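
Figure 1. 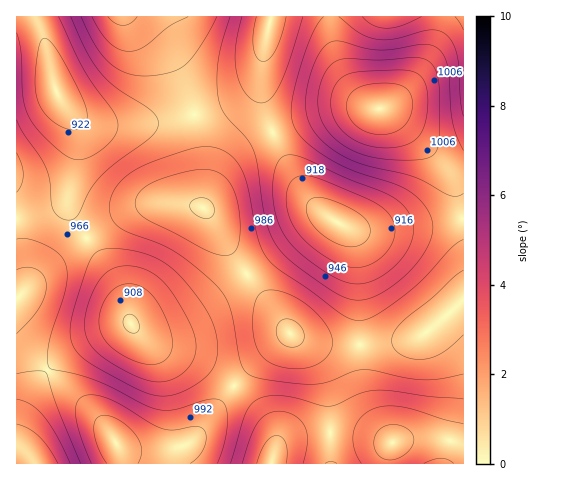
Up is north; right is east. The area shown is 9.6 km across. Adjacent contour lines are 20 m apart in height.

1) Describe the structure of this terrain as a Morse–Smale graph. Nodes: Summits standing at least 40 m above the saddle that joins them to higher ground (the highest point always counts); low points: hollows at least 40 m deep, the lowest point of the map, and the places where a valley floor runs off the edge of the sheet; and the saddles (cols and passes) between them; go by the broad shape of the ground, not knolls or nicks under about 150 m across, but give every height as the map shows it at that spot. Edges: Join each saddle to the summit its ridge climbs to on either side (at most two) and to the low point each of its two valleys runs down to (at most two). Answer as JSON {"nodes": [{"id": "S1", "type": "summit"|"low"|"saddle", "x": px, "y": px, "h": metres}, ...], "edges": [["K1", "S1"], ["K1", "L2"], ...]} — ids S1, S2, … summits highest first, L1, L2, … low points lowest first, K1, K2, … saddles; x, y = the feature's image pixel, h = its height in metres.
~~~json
{"nodes": [
{"id": "S1", "type": "summit", "x": 379, "y": 109, "h": 1058},
{"id": "S2", "type": "summit", "x": 116, "y": 444, "h": 1031},
{"id": "S3", "type": "summit", "x": 120, "y": 17, "h": 1025},
{"id": "S4", "type": "summit", "x": 291, "y": 334, "h": 1024},
{"id": "L1", "type": "low", "x": 337, "y": 222, "h": 891},
{"id": "L2", "type": "low", "x": 131, "y": 323, "h": 899},
{"id": "L3", "type": "low", "x": 56, "y": 91, "h": 907},
{"id": "L4", "type": "low", "x": 272, "y": 462, "h": 912},
{"id": "L5", "type": "low", "x": 36, "y": 463, "h": 926},
{"id": "K1", "type": "saddle", "x": 246, "y": 274, "h": 994},
{"id": "K2", "type": "saddle", "x": 360, "y": 344, "h": 989},
{"id": "K3", "type": "saddle", "x": 48, "y": 370, "h": 980},
{"id": "K4", "type": "saddle", "x": 234, "y": 386, "h": 974},
{"id": "K5", "type": "saddle", "x": 194, "y": 115, "h": 968},
{"id": "K6", "type": "saddle", "x": 87, "y": 237, "h": 965},
{"id": "K7", "type": "saddle", "x": 272, "y": 133, "h": 949}],
"edges": [["K1", "S4"], ["K1", "L1"], ["K1", "L2"], ["K2", "S4"], ["K2", "L1"], ["K2", "L4"], ["K3", "S2"], ["K3", "L2"], ["K3", "L5"], ["K4", "S2"], ["K4", "S4"], ["K4", "L2"], ["K4", "L4"], ["K5", "S3"], ["K5", "S4"], ["K5", "L1"], ["K5", "L3"], ["K6", "S2"], ["K6", "S4"], ["K6", "L2"], ["K6", "L3"], ["K7", "S1"], ["K7", "S4"], ["K7", "L1"]]}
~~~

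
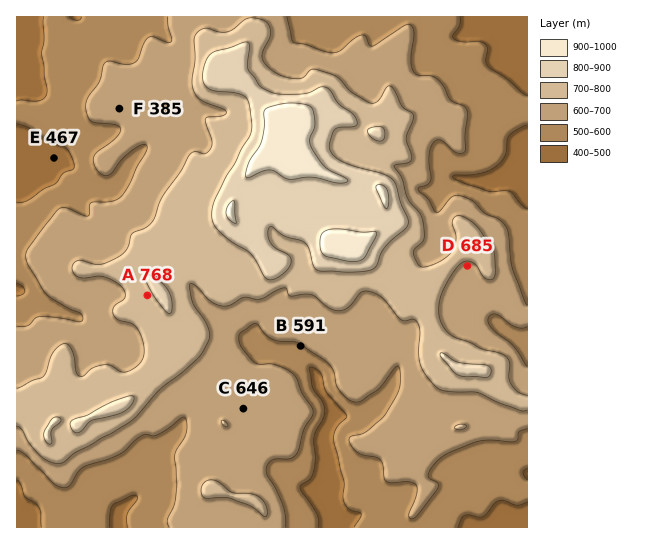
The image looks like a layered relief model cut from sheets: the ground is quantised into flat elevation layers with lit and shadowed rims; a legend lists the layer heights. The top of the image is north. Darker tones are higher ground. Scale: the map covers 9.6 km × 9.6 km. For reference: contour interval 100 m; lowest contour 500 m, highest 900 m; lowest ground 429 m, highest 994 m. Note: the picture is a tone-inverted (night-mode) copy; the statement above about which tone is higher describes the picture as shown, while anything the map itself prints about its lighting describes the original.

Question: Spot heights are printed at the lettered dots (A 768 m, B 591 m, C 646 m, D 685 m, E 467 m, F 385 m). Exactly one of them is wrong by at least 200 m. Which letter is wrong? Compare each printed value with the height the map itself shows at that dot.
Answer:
F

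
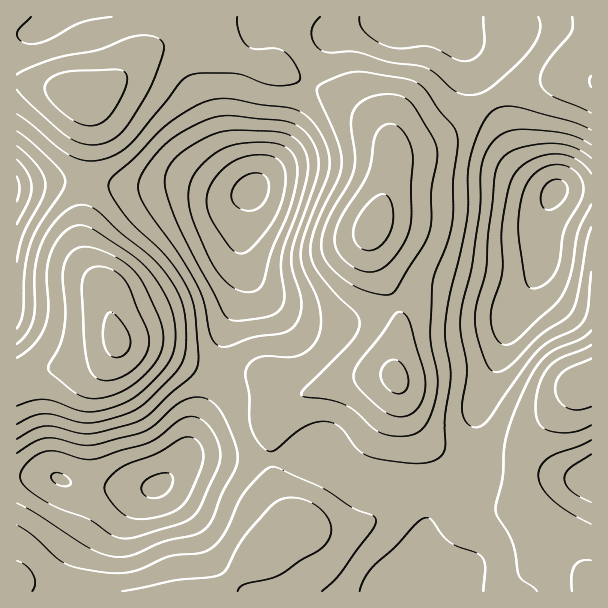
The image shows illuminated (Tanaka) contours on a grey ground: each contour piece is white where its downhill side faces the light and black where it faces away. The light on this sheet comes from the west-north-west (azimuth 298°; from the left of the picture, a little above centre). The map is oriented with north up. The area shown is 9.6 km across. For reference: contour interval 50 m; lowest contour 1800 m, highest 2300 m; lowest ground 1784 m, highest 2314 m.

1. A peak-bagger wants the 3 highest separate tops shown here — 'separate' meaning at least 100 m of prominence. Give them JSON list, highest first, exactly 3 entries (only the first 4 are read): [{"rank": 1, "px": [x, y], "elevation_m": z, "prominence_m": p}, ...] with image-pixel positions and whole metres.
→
[{"rank": 1, "px": [117, 339], "elevation_m": 2314, "prominence_m": 530}, {"rank": 2, "px": [374, 225], "elevation_m": 2273, "prominence_m": 206}, {"rank": 3, "px": [81, 95], "elevation_m": 2236, "prominence_m": 139}]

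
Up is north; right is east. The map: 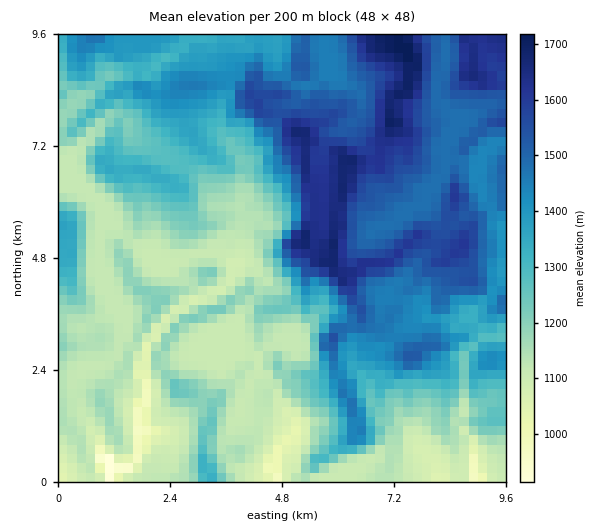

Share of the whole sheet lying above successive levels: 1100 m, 93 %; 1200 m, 64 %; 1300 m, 51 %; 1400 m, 38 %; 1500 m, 22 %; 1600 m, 8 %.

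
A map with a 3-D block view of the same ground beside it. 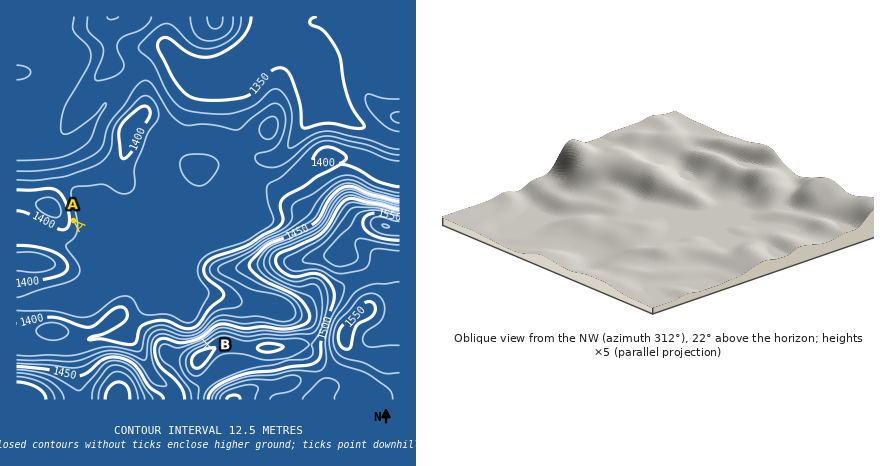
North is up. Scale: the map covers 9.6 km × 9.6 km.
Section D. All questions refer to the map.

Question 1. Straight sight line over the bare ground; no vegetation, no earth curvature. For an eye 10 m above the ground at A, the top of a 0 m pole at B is visible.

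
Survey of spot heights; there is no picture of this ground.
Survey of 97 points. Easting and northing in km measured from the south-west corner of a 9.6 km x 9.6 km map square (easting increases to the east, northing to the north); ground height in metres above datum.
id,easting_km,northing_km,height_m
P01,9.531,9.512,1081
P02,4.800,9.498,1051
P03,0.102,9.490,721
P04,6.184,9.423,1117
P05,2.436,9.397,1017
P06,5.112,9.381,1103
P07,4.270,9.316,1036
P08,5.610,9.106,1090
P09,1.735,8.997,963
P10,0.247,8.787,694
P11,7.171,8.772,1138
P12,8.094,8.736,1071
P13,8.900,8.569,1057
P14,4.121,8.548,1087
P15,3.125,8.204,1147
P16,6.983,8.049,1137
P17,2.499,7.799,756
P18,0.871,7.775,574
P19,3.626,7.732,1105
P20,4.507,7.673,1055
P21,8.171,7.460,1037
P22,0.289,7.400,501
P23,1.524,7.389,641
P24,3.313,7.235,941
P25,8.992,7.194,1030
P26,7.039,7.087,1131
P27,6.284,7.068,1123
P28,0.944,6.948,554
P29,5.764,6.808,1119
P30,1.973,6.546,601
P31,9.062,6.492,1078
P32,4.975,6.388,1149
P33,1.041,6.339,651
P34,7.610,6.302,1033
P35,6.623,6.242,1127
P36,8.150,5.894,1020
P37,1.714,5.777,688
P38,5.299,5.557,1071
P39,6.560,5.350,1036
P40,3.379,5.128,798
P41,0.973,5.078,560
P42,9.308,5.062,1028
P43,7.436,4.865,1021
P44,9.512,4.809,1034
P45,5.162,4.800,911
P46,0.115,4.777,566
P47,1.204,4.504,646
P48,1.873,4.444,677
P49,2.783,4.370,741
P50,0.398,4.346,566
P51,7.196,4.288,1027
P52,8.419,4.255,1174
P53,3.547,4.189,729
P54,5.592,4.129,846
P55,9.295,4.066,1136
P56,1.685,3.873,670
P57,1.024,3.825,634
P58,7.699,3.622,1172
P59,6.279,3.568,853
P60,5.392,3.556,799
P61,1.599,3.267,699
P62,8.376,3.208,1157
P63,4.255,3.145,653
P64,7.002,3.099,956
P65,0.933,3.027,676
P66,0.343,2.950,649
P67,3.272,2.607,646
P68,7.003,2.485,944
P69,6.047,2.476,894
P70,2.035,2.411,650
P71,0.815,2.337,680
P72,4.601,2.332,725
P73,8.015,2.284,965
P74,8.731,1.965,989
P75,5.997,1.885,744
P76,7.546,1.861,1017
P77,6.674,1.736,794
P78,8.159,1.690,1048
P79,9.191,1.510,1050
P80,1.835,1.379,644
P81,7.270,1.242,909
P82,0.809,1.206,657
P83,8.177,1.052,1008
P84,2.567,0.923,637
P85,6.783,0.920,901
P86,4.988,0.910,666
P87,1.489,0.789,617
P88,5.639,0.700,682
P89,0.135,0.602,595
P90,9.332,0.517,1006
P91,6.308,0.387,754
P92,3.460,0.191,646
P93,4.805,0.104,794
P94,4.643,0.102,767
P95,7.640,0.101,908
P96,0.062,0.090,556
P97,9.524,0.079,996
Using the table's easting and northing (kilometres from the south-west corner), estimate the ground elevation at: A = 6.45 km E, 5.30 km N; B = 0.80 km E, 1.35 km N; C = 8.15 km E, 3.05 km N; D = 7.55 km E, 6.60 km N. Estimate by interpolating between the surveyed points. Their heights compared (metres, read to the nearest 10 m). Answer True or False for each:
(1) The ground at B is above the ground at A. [False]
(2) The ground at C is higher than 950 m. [True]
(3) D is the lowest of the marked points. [False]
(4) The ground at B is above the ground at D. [False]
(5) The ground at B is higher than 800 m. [False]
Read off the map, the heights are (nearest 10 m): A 1040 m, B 660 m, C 1130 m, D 1030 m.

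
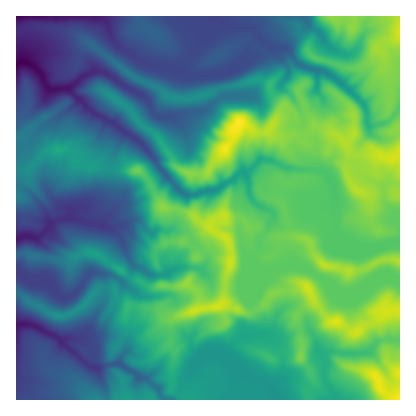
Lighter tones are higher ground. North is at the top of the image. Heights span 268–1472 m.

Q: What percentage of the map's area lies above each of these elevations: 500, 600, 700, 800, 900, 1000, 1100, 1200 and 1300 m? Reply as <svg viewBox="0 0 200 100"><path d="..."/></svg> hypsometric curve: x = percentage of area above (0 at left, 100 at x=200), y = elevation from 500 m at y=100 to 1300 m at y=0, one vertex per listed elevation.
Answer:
<svg viewBox="0 0 200 100"><path d="M186 100l-27-12-16-13-15-13-16-12-16-12-17-13-38-13-29-12"/></svg>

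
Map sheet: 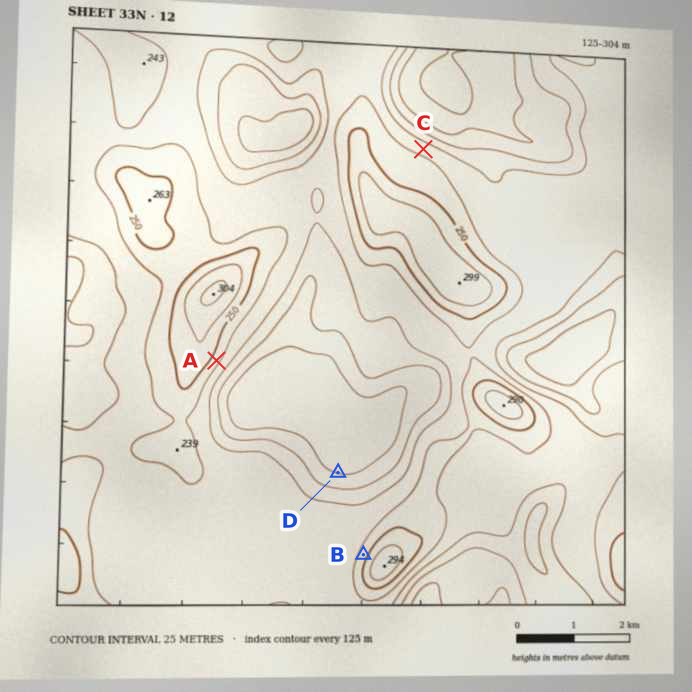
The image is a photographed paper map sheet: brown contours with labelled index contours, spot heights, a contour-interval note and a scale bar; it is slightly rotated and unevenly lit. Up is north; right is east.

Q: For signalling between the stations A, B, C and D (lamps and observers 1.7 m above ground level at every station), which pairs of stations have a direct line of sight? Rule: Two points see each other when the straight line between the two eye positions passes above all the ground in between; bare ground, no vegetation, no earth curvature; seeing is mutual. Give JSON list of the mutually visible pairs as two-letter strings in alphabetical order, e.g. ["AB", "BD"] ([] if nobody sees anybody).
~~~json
["AB", "AD"]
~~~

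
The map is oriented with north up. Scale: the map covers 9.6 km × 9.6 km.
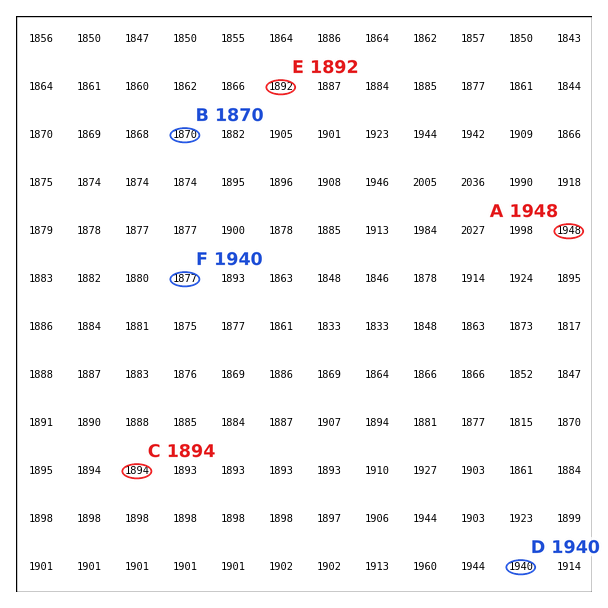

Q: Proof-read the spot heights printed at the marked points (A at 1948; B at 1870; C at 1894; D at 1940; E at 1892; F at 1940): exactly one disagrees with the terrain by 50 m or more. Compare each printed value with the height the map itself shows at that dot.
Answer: F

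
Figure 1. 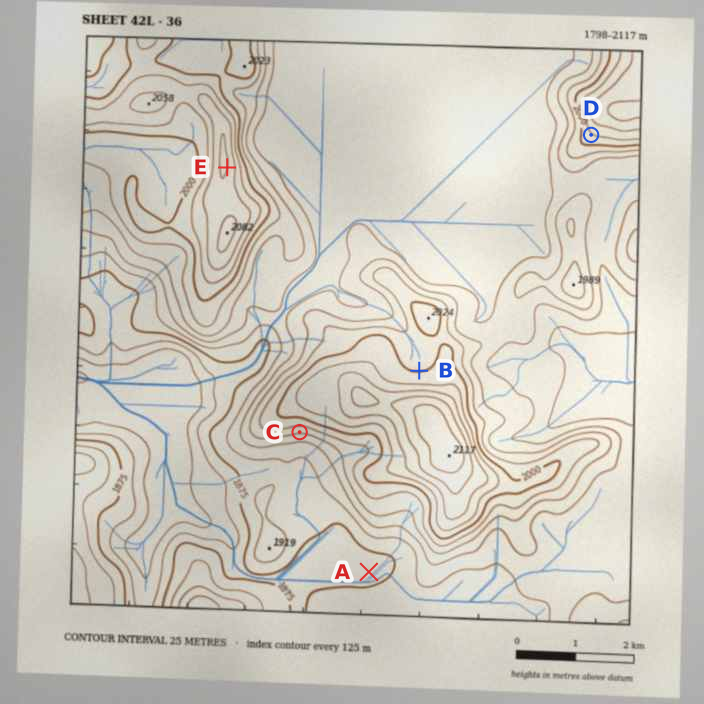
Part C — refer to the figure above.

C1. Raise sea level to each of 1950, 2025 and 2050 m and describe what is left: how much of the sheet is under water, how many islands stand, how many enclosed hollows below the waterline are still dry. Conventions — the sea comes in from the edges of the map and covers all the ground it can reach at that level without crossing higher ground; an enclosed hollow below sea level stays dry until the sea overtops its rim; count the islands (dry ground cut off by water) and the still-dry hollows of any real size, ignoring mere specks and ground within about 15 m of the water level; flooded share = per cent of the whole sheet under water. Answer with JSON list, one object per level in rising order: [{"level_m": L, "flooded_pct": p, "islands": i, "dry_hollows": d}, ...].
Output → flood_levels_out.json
[{"level_m": 1950, "flooded_pct": 68, "islands": 2, "dry_hollows": 0}, {"level_m": 2025, "flooded_pct": 91, "islands": 1, "dry_hollows": 0}, {"level_m": 2050, "flooded_pct": 95, "islands": 2, "dry_hollows": 0}]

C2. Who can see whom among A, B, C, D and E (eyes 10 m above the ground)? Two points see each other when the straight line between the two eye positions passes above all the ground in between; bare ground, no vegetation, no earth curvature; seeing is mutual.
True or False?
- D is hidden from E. False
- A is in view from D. False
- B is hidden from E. False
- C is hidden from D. True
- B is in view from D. True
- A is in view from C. True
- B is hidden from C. True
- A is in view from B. False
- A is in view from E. False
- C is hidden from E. True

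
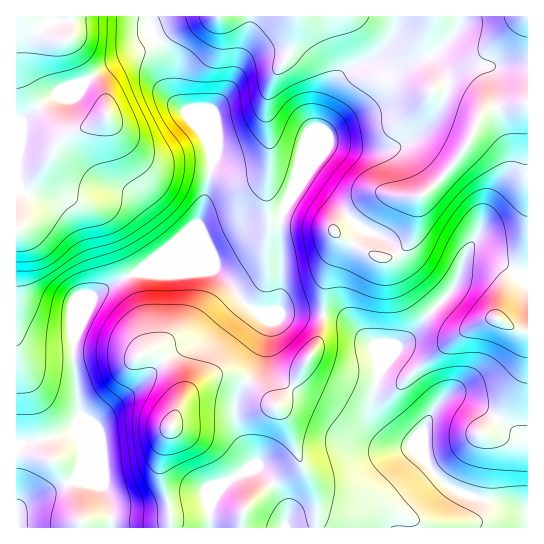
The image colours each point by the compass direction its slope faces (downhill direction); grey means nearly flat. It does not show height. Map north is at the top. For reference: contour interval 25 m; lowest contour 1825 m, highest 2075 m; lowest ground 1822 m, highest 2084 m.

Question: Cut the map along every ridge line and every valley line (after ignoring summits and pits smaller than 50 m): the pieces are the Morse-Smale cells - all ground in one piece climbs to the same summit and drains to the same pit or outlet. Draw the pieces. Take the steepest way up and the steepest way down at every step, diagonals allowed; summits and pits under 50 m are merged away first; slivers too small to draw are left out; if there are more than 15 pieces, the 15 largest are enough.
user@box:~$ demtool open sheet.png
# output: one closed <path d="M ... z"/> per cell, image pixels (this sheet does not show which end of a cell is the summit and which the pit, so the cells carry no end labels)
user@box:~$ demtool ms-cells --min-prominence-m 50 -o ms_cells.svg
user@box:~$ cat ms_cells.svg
<path d="M527 16l-378 0 0 11 16 24 7 16 0 18 3 12 32 41 5 17 0 12-13 55-62 51 41 2 37-6 18 18 6 10 18 15 17-1 5 2 43 2 3-34 4-15 10-20 0-8-3-4 42 23 12 0 7-2 8-8 7-10 4-15 3-25 11-8 26-28 12-18 11-26 6-6 8-3 25-3 10-3z"/><path d="M147 16l-131 1 1 511 95-1-1-22-7-18-6-3-25-3 7-11 3-12-4-17 1-32-7-48 0-22 19-42 25-16 20-8 29-22 33-29 5-17 8-38-3-24-34-46-3-12 0-18-3-8-16-24z"/><path d="M331 315l-8 0-3 20-7 16-21 36-15 20-24-23-22-11-10 0-14 6-12 8-12 12-18 40-5 24 1 15 8 28 2 21 39 1-1-21 10-17 8-9 16-9 16-4 16 17 12 21-1 22 241 0 1-13-5-6-18-6-28-4-22-8-13-10-32-36-12-1-8-4-13-11-6-15 1-17 8-26-4-22-29-28z"/><path d="M215 269l-37 6-44-2-9 4-33 20-16 34-3 8 0 22 7 48-1 32 4 17-3 12-7 11 25 3 6 3 7 18 2 23 58-1-2-21-9-36 1-16 18-48 16-19 18-11 8-3 10 0 22 11 24 23 15-20 25-44 6-21-1-7-43-2-5-2-17 1-18-15-6-10z"/><path d="M475 252l-4 0-6 5-6 21-11 17-23 23-12 16-17 15-17 24-8 30 0 11 4 11 11 12 12 7 12 1 17 17 8 12 14 13 28 12 41 8 9 8 1-182-15-5-17-10 7-29 8-19-13-9z"/><path d="M527 103l-34 5-8 3-6 6-11 26-12 18-26 28-11 8-3 25-4 15-7 10-8 8-7 2-12 0-41-22 2 11-10 20-4 15-2 33 20 5 28 24 5 6 3 20 2 2 15-22 17-15 12-16 28-29 6-11 4-16 6-9 12 0 29 16 10-14 8-24z"/><path d="M259 468l-16 4-16 9-8 9-10 17 2 21 74-1 2-21-12-21z"/><path d="M511 269l-8 20-7 29 17 10 14 4 1-58-11-1z"/><path d="M527 232l-4 18-11 17 0 3 5 3 11 0z"/>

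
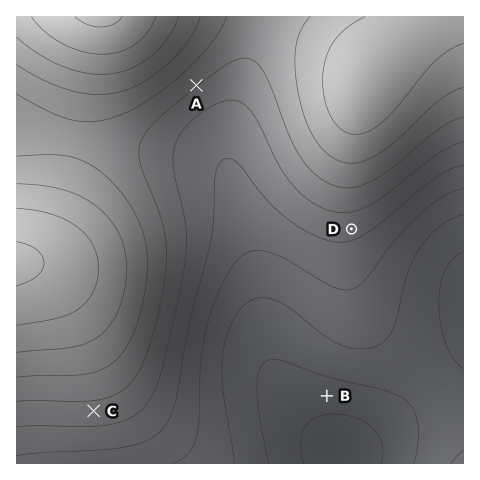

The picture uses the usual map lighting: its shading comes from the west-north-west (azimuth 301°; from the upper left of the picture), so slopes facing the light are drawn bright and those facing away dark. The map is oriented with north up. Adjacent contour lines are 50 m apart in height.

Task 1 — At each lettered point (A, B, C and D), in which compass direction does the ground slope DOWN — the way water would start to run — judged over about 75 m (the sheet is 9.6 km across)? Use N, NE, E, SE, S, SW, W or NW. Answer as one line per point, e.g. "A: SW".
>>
A: SE
B: S
C: S
D: S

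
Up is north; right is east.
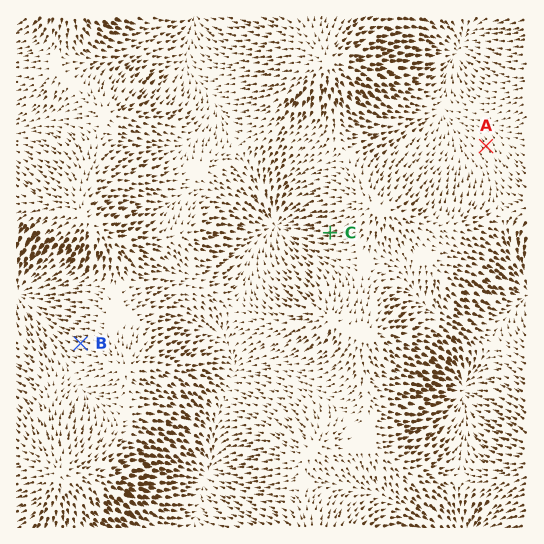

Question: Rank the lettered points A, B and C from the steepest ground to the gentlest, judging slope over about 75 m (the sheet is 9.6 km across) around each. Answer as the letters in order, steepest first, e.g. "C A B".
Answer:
C B A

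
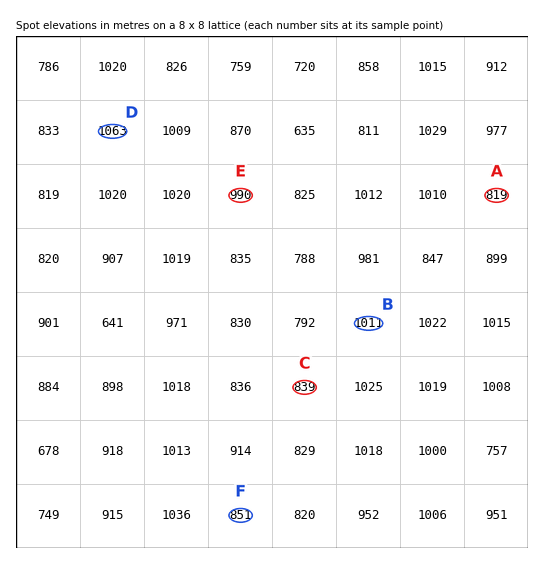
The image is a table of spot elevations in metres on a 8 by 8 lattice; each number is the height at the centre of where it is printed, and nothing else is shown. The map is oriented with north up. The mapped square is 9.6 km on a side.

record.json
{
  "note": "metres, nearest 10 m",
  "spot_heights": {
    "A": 820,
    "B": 1010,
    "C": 840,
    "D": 1060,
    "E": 990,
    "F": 850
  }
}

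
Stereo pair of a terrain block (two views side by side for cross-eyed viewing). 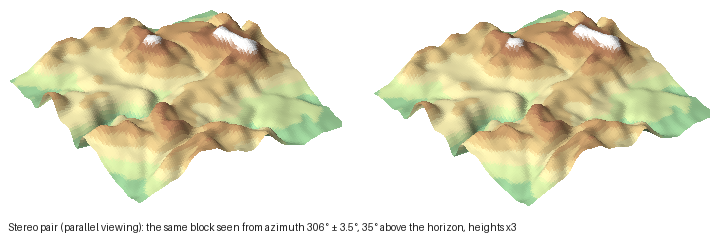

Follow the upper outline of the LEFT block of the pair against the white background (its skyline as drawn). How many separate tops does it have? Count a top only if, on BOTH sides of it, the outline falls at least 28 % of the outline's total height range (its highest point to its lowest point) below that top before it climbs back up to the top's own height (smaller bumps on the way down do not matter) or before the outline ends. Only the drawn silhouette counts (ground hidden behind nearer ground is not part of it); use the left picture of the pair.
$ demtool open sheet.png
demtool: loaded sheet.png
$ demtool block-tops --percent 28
1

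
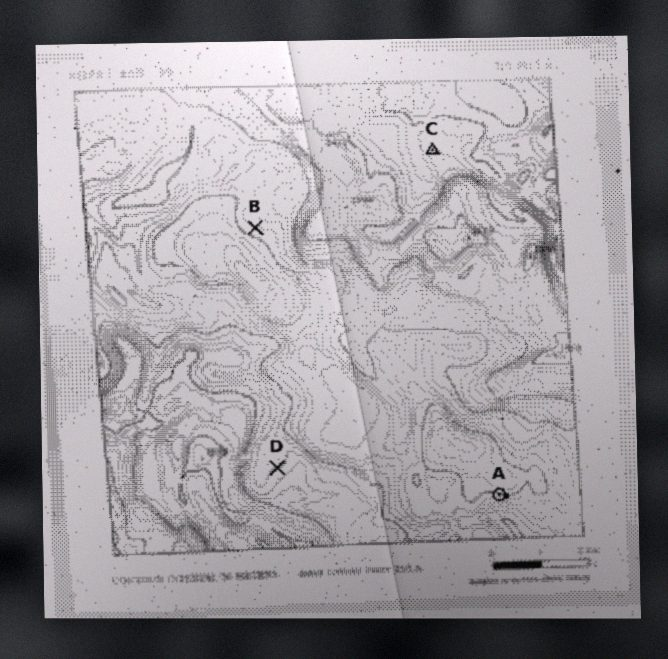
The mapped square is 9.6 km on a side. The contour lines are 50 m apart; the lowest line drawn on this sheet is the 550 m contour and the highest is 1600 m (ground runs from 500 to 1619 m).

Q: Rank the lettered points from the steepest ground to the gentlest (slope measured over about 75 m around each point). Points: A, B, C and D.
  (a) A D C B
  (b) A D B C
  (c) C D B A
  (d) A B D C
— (d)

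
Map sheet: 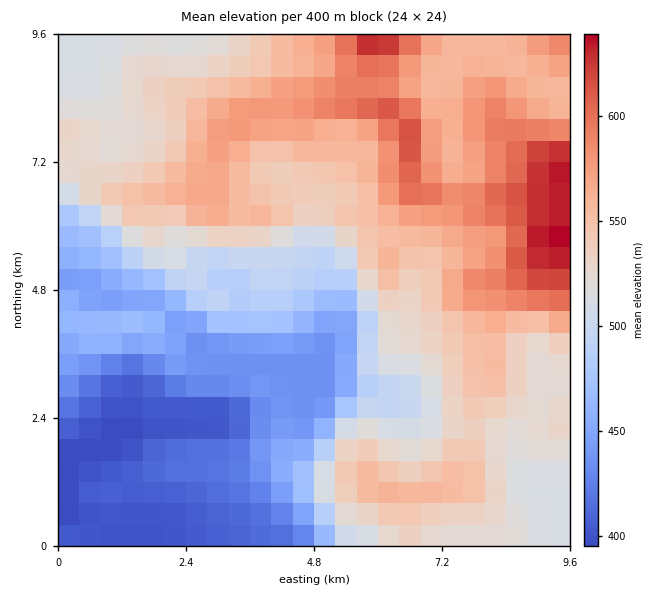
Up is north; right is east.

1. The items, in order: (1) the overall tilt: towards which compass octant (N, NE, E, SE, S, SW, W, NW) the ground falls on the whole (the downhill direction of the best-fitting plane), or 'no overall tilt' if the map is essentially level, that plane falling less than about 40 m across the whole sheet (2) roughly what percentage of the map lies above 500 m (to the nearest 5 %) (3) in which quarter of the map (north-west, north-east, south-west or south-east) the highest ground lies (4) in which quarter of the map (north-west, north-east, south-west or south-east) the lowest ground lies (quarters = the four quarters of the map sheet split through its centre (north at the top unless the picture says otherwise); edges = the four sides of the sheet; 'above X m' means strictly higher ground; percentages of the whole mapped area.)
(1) The general tilt is down to the south-west (the land rises towards the north-east).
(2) Roughly 65 % of the ground is higher than 500 m.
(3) The highest point lies in the north-east quarter of the map.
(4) The lowest ground is in the south-west quarter.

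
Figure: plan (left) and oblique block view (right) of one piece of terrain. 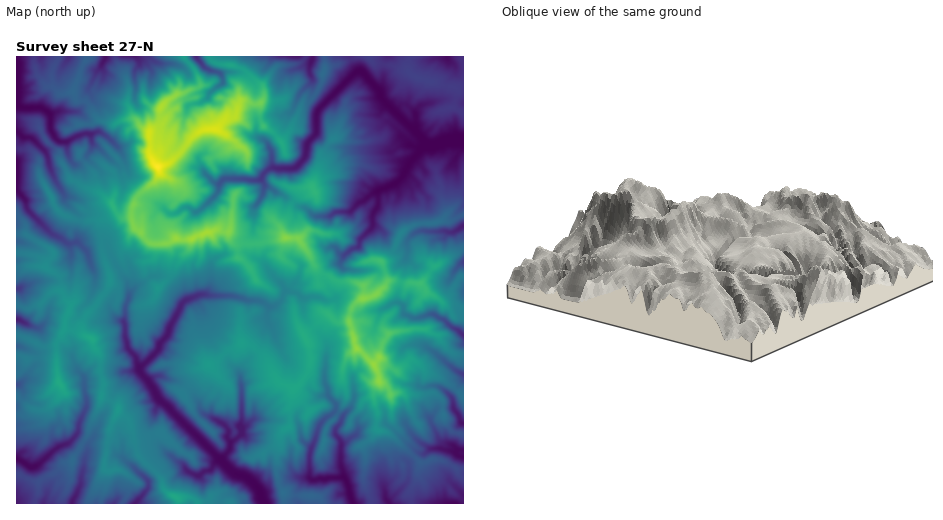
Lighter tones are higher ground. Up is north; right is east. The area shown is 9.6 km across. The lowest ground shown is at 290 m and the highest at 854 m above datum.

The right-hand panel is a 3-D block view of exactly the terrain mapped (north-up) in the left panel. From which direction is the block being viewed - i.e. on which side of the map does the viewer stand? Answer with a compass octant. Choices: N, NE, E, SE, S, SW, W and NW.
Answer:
SW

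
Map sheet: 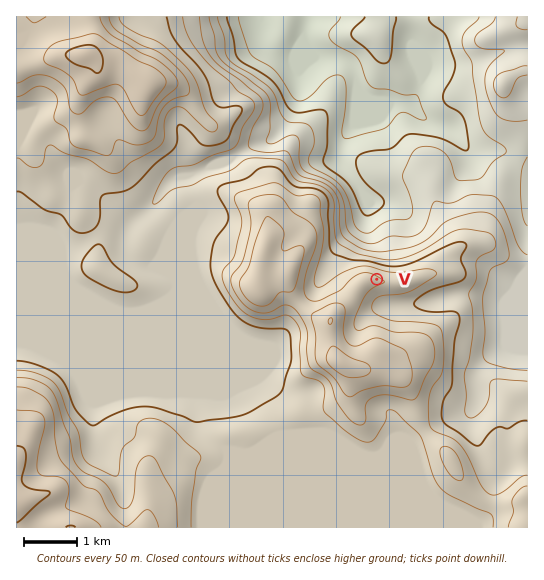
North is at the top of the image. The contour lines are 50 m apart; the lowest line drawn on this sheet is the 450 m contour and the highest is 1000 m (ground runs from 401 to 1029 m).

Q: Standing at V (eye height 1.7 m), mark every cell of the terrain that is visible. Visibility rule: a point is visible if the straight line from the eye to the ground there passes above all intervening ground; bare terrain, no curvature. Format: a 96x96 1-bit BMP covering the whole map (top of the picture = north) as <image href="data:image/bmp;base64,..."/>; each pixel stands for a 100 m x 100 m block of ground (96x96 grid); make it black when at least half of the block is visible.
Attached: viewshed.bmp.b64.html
<image width="96" height="96" href="data:image/bmp;base64,Qk2+BAAAAAAAAD4AAAAoAAAAYAAAAGAAAAABAAEAAAAAAIAEAAATCwAAEwsAAAIAAAAAAAAA////AAAAAAAAAAAAAAAAAAAAAAAAAAAAAAAAAAAAAAAAAAAAAAAAAAAAAAAAAAAAAAAAAAAAAAAAAAAAAAAAAAAAAAAAAAAAAAAAAAAAAAAAAAAAAAAAAAAAAAAAAAAAAAAAAAAAAAAAAAAAAAAAAAAAAAAAAAAAAAAAAAAAAAAAAAAAAAAAAAAAAAAAAAAAAAAAAAAAAAAAAAAAAAAAAAAAAAAAAAAAAAAAAAAAAAAAAAAAAAAAAAAAAAAAAAAAAAAAAAAAAAAAAAAAAAAAAAAAAAAAAAAAAAAAAAAAAAAAAAAAAAAAAAAAAAAAAAAAAAAAAAAAAAAAAAAAAAAAAAAAAAAAAAAAAAAAAAAAAAAAAAAAAAAAAAAAAAAAAAAAAAAAAAAAAAAAAAAAAAAAAAAAAAEAAAAAAAAAAAAAAAMAAAAAAAAAAAAAAAMAAAAAAAAAAAAAAAEAAAAAAAAAAAAAAAAAAAAAAAAAAAAAAAAAAAAAAAAAA8AAAAAAAAAAAAAAD8AAAAAAAAAAAAAAH+AAAAAAAAAAAAAAH//AAAAAAAAAAAAAH//4AAAAAAAAAAAAH//8AAAAAAAAAAAAHv/+AAAAAAAAAAAAHD//AAAAAAAAAAAAHBn/gAAAAAAAAAAAHAAfwAAAAAAAAAAAHAAAAAAAAAAAAAAADAAAAAAAAAAAAAAAAAAAAAAAAAAAAAAAAAAAAAAAAAAAAAAAAAAAAAAAAAAAAAAAAAYAAAAAAAAAAAAAAD+AAAAAAAAAAAAAAAH4AAAAAAAAAAAAAAB/AAAAAAAAAAAAAAA/AAAAAAAAAAAAAAAfgAAAAAAAAAAAAAAf4AAAAAAAAAAAAAAP8AAAAAAAAAAAAAAH8AAAAAAAAAABAAAH8AAAAAAAAAABgAAH4AAAAAAAAABhgAAH8AAAAAAAAABhgAAH+AAAAAAAAADjwAAP/wAAAAAAAADhwAAP/wAAAAAAAADh4AAf/gAAAAAAAABg4AAf/AAAAAAAAAAAIAA//AAAAAAAAAAAAAB/+OAAAAAAAAAAAAD/+fgAAAAAAAAAAAP///4AAAAAAAAAAAf///8AAAAAAAAAAA////8AAAAAAAAAAA//n/8AAAAAAAAAAB//D/8AAAAAAAAAAB/+D/8AAAAAAAAAAD/wD/8AAAAAAAAAAB/AD/8AAAAAAAAAAA/AD/8AAAAAAAAAAA+AD/8AAAAAAAAAAD+AH/8AAAGAEAAAQP/AP/8AAAHAMAAA+f/A//8AAAHgcAAAf/////8AAAHx4AAAf/////8AAAD/4AAAP/////8AAAD/4AGAP/////8ABgD/4AAAP/////8ABwB/4AAAH/////cAAwA/wAAAD////+MAAQAPwAAAD////8MAAQABwAAAD////8AAHgAAgAAPH////8AADgAAAAB//////+AAAAAAAAH///////AAAAAAAAP///////gAAAAMAA////////wAAAAcAD////////8AAAA8Af//4A//8D8AAAA+P///gA//8D8AAAB/////wA//8D8="/>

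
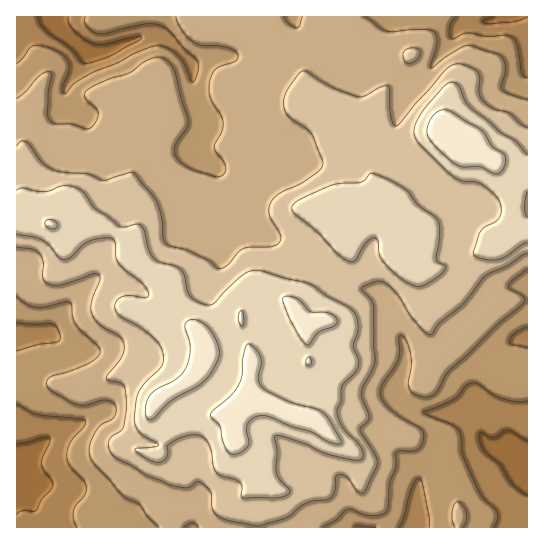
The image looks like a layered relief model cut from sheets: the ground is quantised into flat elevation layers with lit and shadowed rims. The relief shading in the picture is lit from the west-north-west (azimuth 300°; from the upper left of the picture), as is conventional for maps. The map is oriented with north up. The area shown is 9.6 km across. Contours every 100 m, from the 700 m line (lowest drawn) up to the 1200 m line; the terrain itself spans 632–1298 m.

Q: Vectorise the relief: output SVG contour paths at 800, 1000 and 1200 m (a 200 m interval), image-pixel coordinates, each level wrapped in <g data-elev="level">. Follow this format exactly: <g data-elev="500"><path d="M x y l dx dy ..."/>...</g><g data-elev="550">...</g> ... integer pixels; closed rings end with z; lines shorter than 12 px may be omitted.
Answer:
<g data-elev="800"><path d="M355 527l0-1 3-1 18 2"/><path d="M398 527l6-10 7-29 4-8 3-2 3 1 2 6 6 32 1 10"/><path d="M494 527l4-8-1-6-14-15-6-9-14-34-4-24-6-6-25-10-4-2 0-2 29-12 5-4 8-9 7-3 6 1 13 10 10 4 16 4 9-1"/><path d="M17 404l21 10 43 5 4 2-2 6-12 15-4 12 2 11 14 15 4 7-2 8-9 10-2 5 0 9 3 8"/><path d="M527 348l-16-4-2-3 6-8 12-6"/><path d="M17 322l16 2 20 0 5 5 2 9-1 3-2 1-19 3-21 6"/><path d="M527 78l-4-2-2-3-4-26-4-9-8-3-19 1-17-3-18 6-2-4 0-8 7-10"/><path d="M85 17l-1 4 3 5 6 5 6 3 47-10 11 0 8 3 32 34 1 8-4 13-3-1-7-16-6-9-9-7-10-3-8 1-12 4-21 12-26 10-18 10-9 11-2-3-1-4 6-14 1-8-3-7-7-6-13-5-12-1-4 2-7 10-6 6"/></g><g data-elev="1000"><path d="M17 247l16 2 6 4 4 9 0 16 2 4 5 3 13-1 31-11 5 2 1 6-9 22 1 11 9 11 19 12 4 9-3 12-15 20 3 2 10 2 4 3 3 16-3 27-3 3-8 6-3 4 0 6 3 7 5 4 16 8 13 9 25 10 16 3 10-6 4 0 9 9 2 18 5 6 10 5 30 6 30-9 14-11 8-4 21-4 4-5 1-15 3-3 4-1 4 2 12 16 5 1 13-24 1-7-1-5-16-27 1-3 6-5 2-4-1-7-6-13-1-7 12-24 2-9-1-12-1-40-3-8-9-8 1-3 15-6 9 2 12 12 12 20 9 11 7 7 5 2 8-12 26-21 19-25 6-4 17-7 20-13"/><path d="M527 128l-7-5-10-9-16-5-10-7-5-8 1-16-2-5-5-4-11-5-8 0-8 5-45 54-6 3-2-3-2-6-1-27-2-4-7 1-16 9-7 1-23-8-28-17-5-1-4 4-11 16-3 8 0 8 5 10 18 12 5 5 10 25 1 7-5 5-9 7-10 7-18 8-10 9-2 5 0 7 12 21 0 4-2 4-9 4-20 0-7 2-5 3-11 13-8 4-13-10-19-9-17-4-4-3-3-5-1-17-5-18-4-8-19-22-5 0-26 8-16-7-29-3-8-3-7-5-17-21-5-1-4 5"/><path d="M407 63l6 0 4-4 3-5-1-4-8-2-6 3-2 6 2 4z"/></g><g data-elev="1200"><path d="M231 454l8-1 8-6 2-5-2-11 0-6 6-7 8-2 9 1 21 9 19 5 21 12 7 1 3-2-12-23-7-7-7-3-26-7-27-15-4-9 3-13 0-7-6-9-6-5-3 2-2 8-2 21-4 11-8 10-17 14-2 4 1 4 8 8 5 20 2 5z"/><path d="M149 419l5-1 19-18 29-17 6-6 6-8 5-12 0-10-8-16-10-9-10-2-6 3 0 6 5 18-3 18-4 7-5 6-21 11-7 6-3 6-2 8 1 7z"/><path d="M306 365l3 1 2-3 0-4-2-2-3 3z"/><path d="M306 345l4-1 9-12 16-7 2-6-4-4-4-2-19-2-12-12-7-2-7 0-1 4 6 16 10 19z"/><path d="M242 326l1-1 1-6-1-6-2-2-3 7 1 5z"/><path d="M51 229l6-2 0-4-4-3-6 0-2 2 0 3z"/><path d="M492 173l5 1 4-3 4-6 1-7-3-4-11-8-10-15-33-20-8-1-7 5-5 8-2 10 3 6 7 8 21 18 7 2 14-1z"/></g>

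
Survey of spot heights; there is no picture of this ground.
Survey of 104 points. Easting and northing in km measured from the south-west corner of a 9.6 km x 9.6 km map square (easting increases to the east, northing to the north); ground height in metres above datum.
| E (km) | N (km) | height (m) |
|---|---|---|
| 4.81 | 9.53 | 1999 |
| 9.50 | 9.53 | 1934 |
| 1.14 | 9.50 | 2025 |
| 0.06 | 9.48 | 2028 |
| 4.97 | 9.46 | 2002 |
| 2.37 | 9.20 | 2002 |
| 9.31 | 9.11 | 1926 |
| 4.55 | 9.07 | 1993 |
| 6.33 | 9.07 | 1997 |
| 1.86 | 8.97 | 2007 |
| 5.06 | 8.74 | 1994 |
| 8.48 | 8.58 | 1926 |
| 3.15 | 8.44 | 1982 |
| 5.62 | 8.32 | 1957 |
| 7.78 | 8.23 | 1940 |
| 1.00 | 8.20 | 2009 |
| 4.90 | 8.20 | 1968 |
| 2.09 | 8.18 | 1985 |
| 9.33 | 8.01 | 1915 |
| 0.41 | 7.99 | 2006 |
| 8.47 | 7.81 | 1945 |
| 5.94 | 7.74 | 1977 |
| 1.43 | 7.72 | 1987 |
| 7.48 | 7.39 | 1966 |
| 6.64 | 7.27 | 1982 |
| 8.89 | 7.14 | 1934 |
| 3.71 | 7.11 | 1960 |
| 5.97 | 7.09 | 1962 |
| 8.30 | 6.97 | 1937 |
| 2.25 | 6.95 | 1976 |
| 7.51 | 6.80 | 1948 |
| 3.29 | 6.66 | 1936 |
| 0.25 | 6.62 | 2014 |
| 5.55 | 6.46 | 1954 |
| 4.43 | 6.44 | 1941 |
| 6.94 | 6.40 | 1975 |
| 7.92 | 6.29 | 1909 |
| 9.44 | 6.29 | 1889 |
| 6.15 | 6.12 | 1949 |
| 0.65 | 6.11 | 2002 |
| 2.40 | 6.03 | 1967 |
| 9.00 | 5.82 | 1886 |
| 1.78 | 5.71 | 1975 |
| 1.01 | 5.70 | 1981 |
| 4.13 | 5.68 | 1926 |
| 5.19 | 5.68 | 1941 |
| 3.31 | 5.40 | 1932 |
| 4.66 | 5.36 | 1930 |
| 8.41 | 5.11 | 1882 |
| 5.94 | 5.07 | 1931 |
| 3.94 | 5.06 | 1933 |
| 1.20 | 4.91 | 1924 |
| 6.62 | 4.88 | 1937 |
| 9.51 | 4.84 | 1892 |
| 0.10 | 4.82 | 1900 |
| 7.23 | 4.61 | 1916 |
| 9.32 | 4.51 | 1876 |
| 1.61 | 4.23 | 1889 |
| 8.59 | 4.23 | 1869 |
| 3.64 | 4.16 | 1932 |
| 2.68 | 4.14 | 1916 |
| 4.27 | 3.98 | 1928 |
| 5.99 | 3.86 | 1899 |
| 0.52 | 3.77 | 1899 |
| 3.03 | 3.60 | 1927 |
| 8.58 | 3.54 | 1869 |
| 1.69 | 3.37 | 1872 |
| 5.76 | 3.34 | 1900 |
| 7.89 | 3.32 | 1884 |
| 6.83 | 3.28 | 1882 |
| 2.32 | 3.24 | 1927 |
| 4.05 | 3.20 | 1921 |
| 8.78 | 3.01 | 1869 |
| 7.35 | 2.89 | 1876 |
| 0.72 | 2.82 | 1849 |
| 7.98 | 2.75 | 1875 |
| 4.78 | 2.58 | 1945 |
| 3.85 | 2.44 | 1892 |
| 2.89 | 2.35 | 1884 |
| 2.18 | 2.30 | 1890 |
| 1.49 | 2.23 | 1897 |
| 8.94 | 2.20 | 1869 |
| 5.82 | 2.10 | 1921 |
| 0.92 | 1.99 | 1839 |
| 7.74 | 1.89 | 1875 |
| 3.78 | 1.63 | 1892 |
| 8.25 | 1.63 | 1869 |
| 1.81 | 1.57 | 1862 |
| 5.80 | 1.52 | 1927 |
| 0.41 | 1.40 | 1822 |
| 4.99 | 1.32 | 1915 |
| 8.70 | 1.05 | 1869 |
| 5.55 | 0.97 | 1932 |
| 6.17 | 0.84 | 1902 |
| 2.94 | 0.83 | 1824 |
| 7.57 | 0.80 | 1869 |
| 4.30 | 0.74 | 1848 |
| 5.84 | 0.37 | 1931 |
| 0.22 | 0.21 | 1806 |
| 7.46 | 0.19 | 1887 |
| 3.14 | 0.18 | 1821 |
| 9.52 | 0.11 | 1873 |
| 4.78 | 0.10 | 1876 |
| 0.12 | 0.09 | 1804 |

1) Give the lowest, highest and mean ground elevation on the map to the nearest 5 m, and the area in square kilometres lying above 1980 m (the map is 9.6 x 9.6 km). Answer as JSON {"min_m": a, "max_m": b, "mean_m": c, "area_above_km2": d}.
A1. {"min_m": 1805, "max_m": 2035, "mean_m": 1920, "area_above_km2": 15.0}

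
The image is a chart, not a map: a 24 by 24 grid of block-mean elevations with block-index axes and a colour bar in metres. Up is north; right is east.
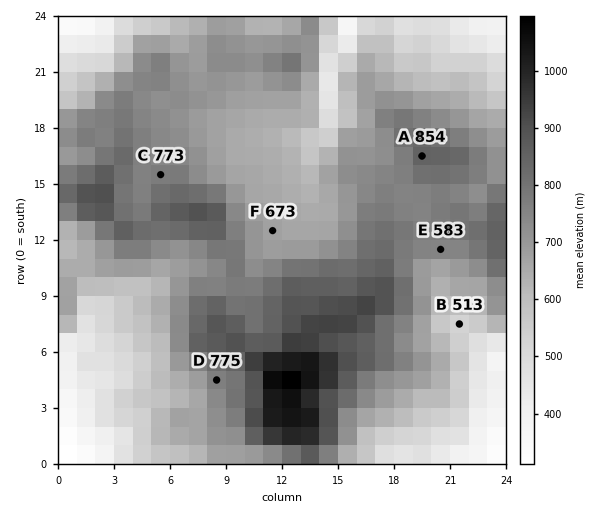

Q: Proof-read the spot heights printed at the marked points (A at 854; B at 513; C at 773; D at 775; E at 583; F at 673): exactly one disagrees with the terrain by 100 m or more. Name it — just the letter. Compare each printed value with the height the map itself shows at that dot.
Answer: E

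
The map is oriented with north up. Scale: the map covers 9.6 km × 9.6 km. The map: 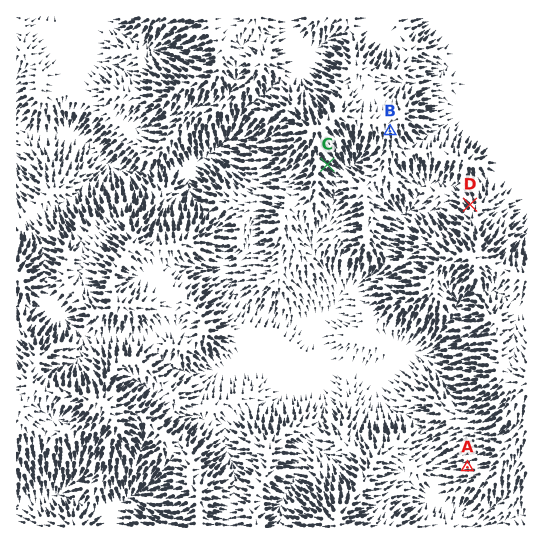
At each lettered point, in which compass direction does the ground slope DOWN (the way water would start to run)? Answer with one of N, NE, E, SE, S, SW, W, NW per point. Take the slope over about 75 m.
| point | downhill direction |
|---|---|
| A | W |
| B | S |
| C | SE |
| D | NW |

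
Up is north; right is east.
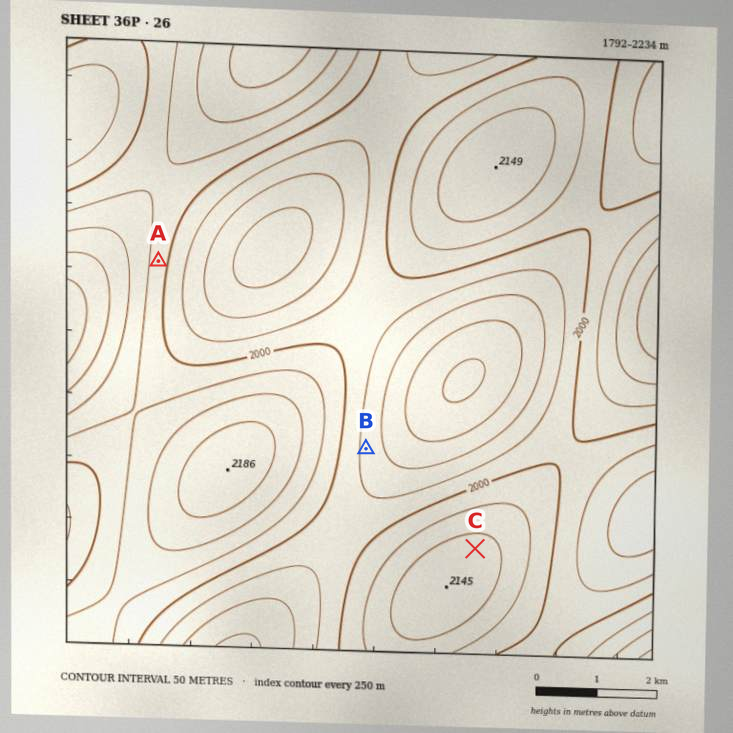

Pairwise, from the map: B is lower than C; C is higher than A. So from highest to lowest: C A B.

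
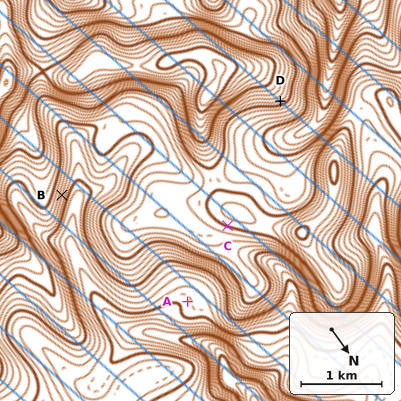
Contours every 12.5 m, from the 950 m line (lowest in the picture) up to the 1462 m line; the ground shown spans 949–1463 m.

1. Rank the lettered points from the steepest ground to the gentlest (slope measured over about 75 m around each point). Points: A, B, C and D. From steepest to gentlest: B D C A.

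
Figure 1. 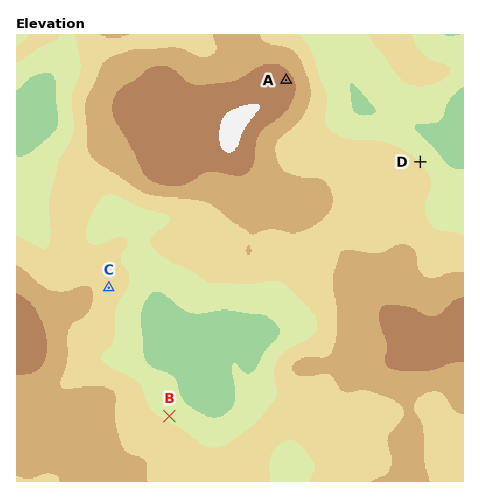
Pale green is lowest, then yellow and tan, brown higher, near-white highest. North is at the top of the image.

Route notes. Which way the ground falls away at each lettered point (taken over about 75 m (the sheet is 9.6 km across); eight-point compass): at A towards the NE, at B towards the NE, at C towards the E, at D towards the NE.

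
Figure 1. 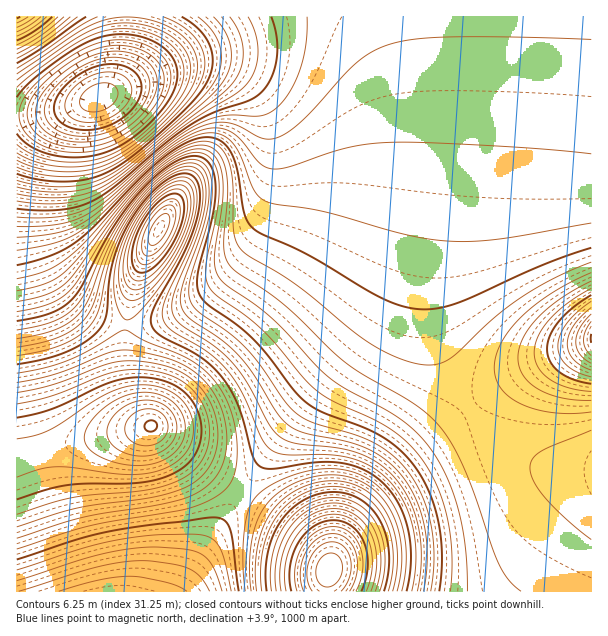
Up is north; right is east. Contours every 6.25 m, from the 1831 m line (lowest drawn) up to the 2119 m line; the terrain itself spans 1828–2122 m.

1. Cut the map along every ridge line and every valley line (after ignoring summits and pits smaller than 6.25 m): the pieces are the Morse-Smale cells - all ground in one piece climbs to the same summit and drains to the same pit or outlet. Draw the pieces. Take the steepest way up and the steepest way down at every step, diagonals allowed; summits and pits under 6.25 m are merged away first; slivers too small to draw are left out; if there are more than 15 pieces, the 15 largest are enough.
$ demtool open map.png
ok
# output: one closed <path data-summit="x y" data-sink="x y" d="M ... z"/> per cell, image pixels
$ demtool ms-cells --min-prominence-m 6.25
<path data-summit="152 426" data-sink="99 98" d="M402 16l-275 1 0 19-5 29-8 21-7 8 42-18 25-8 33-1 18 5 17 8 20 24 9 24 5 25 0 35-5 21-13 30-10 13-12 15-30 29-23 16-28 12-33 1-17-5-18-8-21-19-11-15-11-23-4-22 0-36 8-44 12-27 12-14 12-7-4-1-33 10-31 2 1 341 135-31 10 10 36 27 44 29 54-78 64-76 16-26 16-36 16-52 6-38 2-42-2-67-8-51z"/><path data-summit="591 338" data-sink="99 98" d="M591 16l-149 1 3 72-1 67-14 117 0 38 3 21 9 30 14 27 12 19 3 0 11-10 48-30 62-26z"/><path data-summit="159 228" data-sink="99 98" d="M207 67l-24 0-15 3-19 6-57 24-20 12-8 8-10 17-10 28-4 32 0 36 4 22 11 23 11 15 17 15 22 12 17 5 25 0 24-7 20-11 24-18 21-22 22-28 8-18 10-33 0-35-8-36-12-22-14-15-17-8z"/><path data-summit="329 570" data-sink="99 98" d="M441 16l-38 1 6 27 6 49 0 78-7 53-8 30-14 37-26 47-64 76-54 77 4 5 35 22 27 22 16 15 6 11 16-36 27-38 40-40 56-44-13-19-14-27-9-30-3-21 0-38 14-117 1-67z"/><path data-summit="329 570" data-sink="591 470" d="M470 409l-11 6-46 37-25 24-22 25-16 21-14 29-8 22-1 19 265-1 0-120-43-3-16-5-18-9-12-9-25-25z"/><path data-summit="152 426" data-sink="117 591" d="M152 426l-136 32 1 134 162 0 3-4 18-33 41-63-43-29-36-27z"/><path data-summit="591 338" data-sink="591 470" d="M591 343l-61 25-61 40 9 12 37 34 18 9 16 5 42 2z"/><path data-summit="17 17" data-sink="99 98" d="M126 16l-109 0-1 98 19 1 21-3 27-8 21-8 10-10 8-21 5-29z"/><path data-summit="329 570" data-sink="117 591" d="M243 493l-3 2-24 36-36 60 146 1 4-26-6-11-25-23z"/>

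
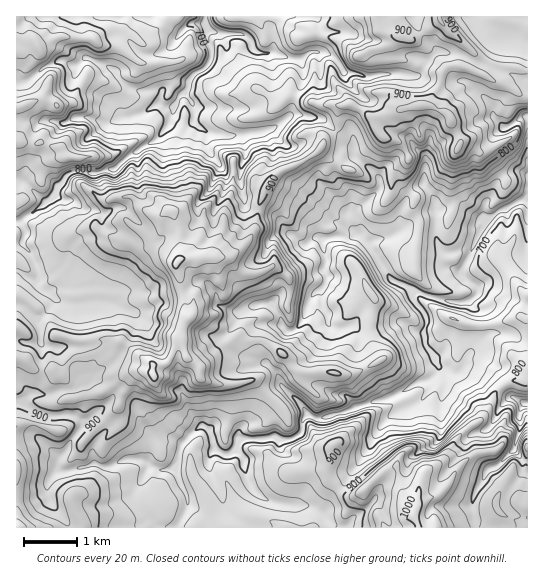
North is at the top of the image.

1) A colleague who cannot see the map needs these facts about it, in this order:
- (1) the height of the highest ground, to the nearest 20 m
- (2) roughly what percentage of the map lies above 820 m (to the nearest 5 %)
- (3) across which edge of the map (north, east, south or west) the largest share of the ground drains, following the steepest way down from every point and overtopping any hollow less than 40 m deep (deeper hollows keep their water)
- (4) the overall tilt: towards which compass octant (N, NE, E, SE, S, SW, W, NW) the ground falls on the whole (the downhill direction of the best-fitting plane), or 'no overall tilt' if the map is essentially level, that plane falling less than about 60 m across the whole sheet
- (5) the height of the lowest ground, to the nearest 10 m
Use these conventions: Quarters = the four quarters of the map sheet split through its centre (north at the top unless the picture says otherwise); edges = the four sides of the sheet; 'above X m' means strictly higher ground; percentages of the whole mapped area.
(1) The highest ground is at about 1000 m.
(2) About 60 % of the map lies above 820 m.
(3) The largest share of the runoff leaves by the eastern edge.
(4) Overall the map slopes down towards the north-east.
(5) The lowest point is down at roughly 650 m.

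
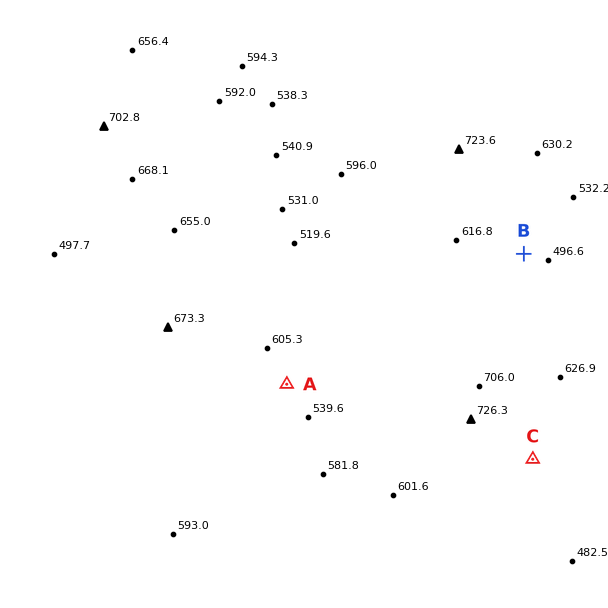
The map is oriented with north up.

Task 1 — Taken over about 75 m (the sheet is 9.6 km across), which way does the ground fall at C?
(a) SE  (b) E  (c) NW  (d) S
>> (a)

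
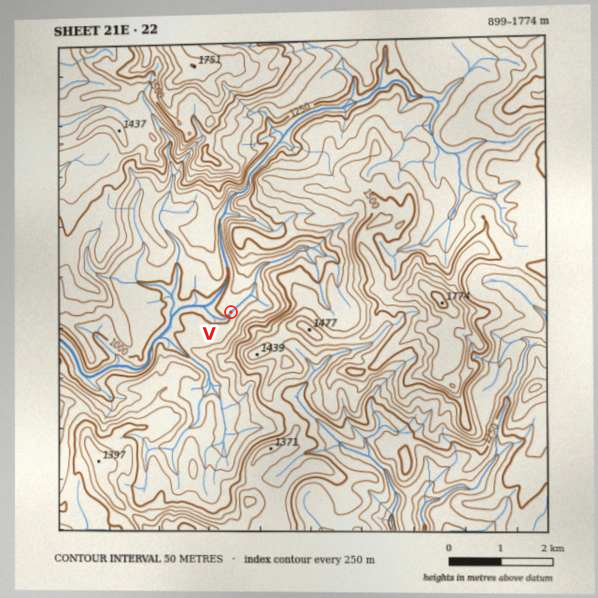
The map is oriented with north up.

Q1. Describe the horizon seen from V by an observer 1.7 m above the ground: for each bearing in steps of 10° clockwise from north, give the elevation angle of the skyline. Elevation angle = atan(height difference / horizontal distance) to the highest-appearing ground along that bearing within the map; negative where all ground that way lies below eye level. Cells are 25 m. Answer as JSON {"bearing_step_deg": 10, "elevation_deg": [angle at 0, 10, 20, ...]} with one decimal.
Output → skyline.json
{"bearing_step_deg": 10, "elevation_deg": [9.0, 10.8, 9.7, 10.0, 8.5, 11.4, 12.5, 12.9, 13.5, 14.8, 18.8, 20.0, 24.1, 26.6, 25.0, 24.9, 23.5, 19.6, 13.1, 11.0, 8.7, 5.7, 5.6, 5.1, 2.5, 1.1, 1.7, 2.0, 4.2, 3.7, 4.5, 4.7, 5.0, 5.5, 6.4, 9.3]}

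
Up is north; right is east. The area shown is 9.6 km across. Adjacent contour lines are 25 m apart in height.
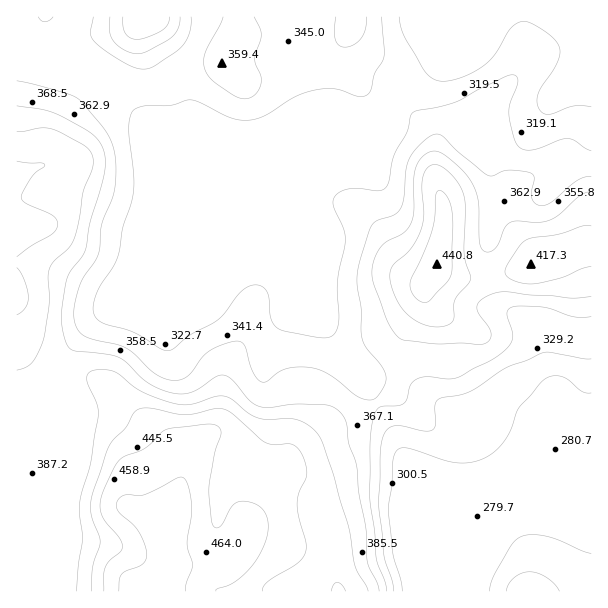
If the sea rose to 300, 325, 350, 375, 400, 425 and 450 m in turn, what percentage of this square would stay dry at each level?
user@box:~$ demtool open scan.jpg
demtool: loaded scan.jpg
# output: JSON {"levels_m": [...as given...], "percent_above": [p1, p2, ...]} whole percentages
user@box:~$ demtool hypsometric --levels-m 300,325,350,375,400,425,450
{"levels_m": [300, 325, 350, 375, 400, 425, 450], "percent_above": [89, 65, 46, 34, 22, 12, 6]}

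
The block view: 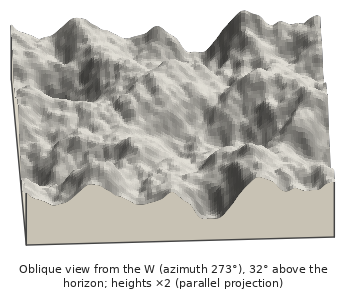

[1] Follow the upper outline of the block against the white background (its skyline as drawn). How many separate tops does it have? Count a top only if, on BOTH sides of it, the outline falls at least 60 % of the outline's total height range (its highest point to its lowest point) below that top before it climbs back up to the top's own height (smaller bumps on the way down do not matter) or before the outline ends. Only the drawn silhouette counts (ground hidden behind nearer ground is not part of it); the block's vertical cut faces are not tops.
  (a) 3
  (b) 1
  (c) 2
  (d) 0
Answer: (d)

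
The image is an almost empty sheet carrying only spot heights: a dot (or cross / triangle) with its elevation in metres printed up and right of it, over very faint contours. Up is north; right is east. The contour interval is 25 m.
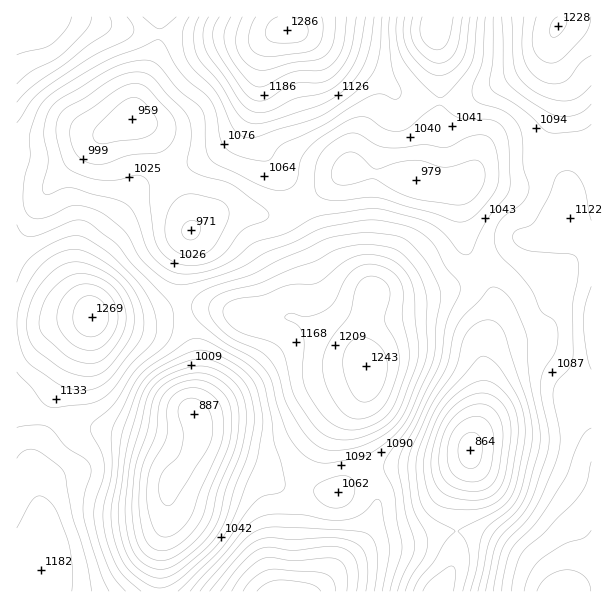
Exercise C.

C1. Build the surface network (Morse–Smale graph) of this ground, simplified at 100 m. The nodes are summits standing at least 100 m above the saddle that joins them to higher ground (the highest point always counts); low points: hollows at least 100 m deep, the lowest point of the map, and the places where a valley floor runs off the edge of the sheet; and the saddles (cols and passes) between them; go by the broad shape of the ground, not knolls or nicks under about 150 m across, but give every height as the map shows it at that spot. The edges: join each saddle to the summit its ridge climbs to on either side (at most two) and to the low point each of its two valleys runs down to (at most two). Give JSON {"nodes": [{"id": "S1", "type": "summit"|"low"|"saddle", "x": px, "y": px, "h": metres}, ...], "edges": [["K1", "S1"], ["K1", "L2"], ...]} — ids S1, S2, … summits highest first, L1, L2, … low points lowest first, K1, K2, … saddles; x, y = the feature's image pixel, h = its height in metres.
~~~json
{"nodes": [
{"id": "S1", "type": "summit", "x": 287, "y": 30, "h": 1286},
{"id": "S2", "type": "summit", "x": 284, "y": 591, "h": 1274},
{"id": "S3", "type": "summit", "x": 92, "y": 317, "h": 1269},
{"id": "S4", "type": "summit", "x": 366, "y": 366, "h": 1243},
{"id": "S5", "type": "summit", "x": 558, "y": 26, "h": 1228},
{"id": "S6", "type": "summit", "x": 561, "y": 591, "h": 1225},
{"id": "S7", "type": "summit", "x": 17, "y": 20, "h": 1198},
{"id": "L1", "type": "low", "x": 470, "y": 450, "h": 864},
{"id": "L2", "type": "low", "x": 194, "y": 416, "h": 887},
{"id": "K1", "type": "saddle", "x": 47, "y": 416, "h": 1122},
{"id": "K2", "type": "saddle", "x": 182, "y": 309, "h": 1096},
{"id": "K3", "type": "saddle", "x": 582, "y": 149, "h": 1094},
{"id": "K4", "type": "saddle", "x": 368, "y": 473, "h": 1085},
{"id": "K5", "type": "saddle", "x": 159, "y": 35, "h": 1076},
{"id": "K6", "type": "saddle", "x": 482, "y": 269, "h": 1055},
{"id": "K7", "type": "saddle", "x": 440, "y": 101, "h": 1050},
{"id": "K8", "type": "saddle", "x": 300, "y": 204, "h": 1034},
{"id": "K9", "type": "saddle", "x": 168, "y": 176, "h": 1015},
{"id": "K10", "type": "saddle", "x": 456, "y": 531, "h": 1000},
{"id": "K11", "type": "saddle", "x": 446, "y": 186, "h": 985}],
"edges": [["K1", "S3"], ["K1", "L1"], ["K1", "L2"], ["K2", "S3"], ["K2", "S4"], ["K2", "L1"], ["K2", "L2"], ["K3", "S5"], ["K3", "S6"], ["K3", "L1"], ["K4", "S2"], ["K4", "S4"], ["K4", "L1"], ["K4", "L2"], ["K5", "S1"], ["K5", "S7"], ["K5", "L1"], ["K6", "S4"], ["K6", "S6"], ["K6", "L1"], ["K7", "S1"], ["K7", "S5"], ["K7", "L1"], ["K8", "S1"], ["K8", "S4"], ["K8", "L1"], ["K9", "S1"], ["K9", "S3"], ["K9", "L1"], ["K10", "S2"], ["K10", "S6"], ["K10", "L1"], ["K11", "S4"], ["K11", "S5"], ["K11", "L1"]]}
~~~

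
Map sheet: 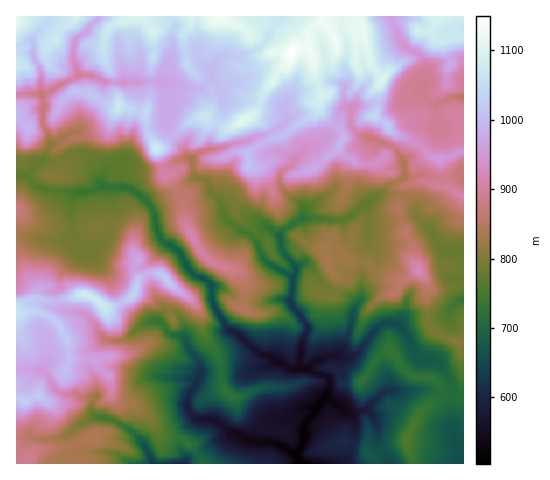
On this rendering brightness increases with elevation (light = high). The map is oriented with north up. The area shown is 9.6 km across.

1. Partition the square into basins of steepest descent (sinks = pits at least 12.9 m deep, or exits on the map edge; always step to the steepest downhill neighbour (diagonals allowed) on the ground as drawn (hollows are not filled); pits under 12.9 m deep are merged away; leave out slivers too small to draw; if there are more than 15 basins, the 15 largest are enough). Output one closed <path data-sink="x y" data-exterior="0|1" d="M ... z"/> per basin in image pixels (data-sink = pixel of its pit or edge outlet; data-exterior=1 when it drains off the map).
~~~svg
<path data-sink="301 463" data-exterior="1" d="M463 16l-326 0 11 8 5 8 2 10 0 11-4 10 0 28-5 21-26-6-10 0-20-13-15-2-5-15-6-4-11-4-8-11 3-10 8-7 6-12 13-11 1 7 12 18 15 3 5-17 23-12-115 1 1 447 63 0 0-4-20 0-14-12 22-2 13-4 10-7 18-4 9-19 0-7-3-5 4 3 11 0 14 9 18 24 18 2 12 7 11 19 210-1-6-17 0-7 11-25 8-7 18-11 15 2 3-3 2-10 0-42-29-10-6-8-2-20 1-20-14-22 0-14-6-10-10-31 0-3 11-9 1-10 3-3 15-1 17 4 0-13-3-11-2-2-12-5-7-9-28-13-10-12-9-5 4-7 0-13-3-6 12-17 20-14 12-28 4 1 8-2 3 6 6 4 13-3 10 0z"/><path data-sink="307 369" data-exterior="0" d="M336 248l-8 0-3 3 5 18 8 10-4 16-1 2-19-6-27 24-10-4-24 3-21-10-14-12-15 0-13 7 5 3 7 12 2 20 15 23 4 28 7 10 11 1 23-9 23 0 17-6 12 0 6-12 3-2 10 3 8 12 17 0 15-21 8-8 7-3-1-13-14-35 9-7 9-1 8-13-26-7-7-11-17 0z"/><path data-sink="463 97" data-exterior="1" d="M431 30l-13 2-11 27-18 12-11 14-3 5 3 6 0 13-4 7 9 5 14 14 24 11 7 9 12 5 24-9 0-113-11-1-13 3-6-4z"/><path data-sink="463 300" data-exterior="1" d="M428 182l-15 1-3 3-1 10-11 9 0 3 10 31 6 10 0 14 14 22-1 20 2 20 6 8 28 10 1-147-18-10z"/><path data-sink="183 463" data-exterior="1" d="M118 402l-2 1 2 9-9 19-18 4-10 7-13 4-22 2 14 12 20 0 1 4 122-1-11-18-12-7-18-2-18-24-14-9z"/><path data-sink="124 82" data-exterior="0" d="M136 16l-18 6-10 6-3 11-1 17 4 12 7 9-1 11 5 9 0 8 27 7 5-21 0-28 4-10 0-11-2-10-5-8z"/><path data-sink="80 75" data-exterior="0" d="M74 18l-12 10-6 12-8 7-3 10 8 11 11 4 6 4 5 15 15 2 16 12 12 2 2-3-1-7-5-9 1-11-7-9-4-12 1-11-17-3z"/><path data-sink="460 463" data-exterior="1" d="M463 386l-1 9-3 3-15-2-18 11-8 7-11 25 0 7 6 18 51-1z"/><path data-sink="463 175" data-exterior="1" d="M463 151l-22 8 4 14 0 13 16 10 3-1z"/>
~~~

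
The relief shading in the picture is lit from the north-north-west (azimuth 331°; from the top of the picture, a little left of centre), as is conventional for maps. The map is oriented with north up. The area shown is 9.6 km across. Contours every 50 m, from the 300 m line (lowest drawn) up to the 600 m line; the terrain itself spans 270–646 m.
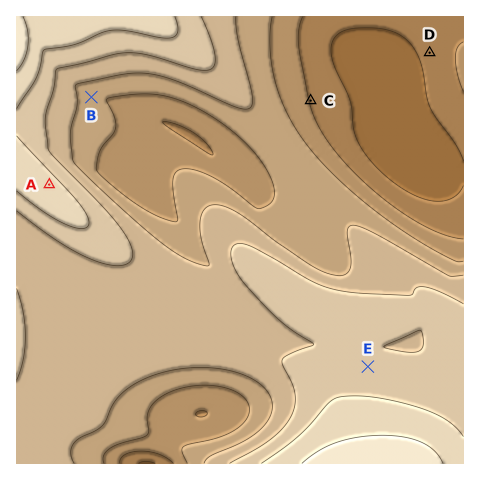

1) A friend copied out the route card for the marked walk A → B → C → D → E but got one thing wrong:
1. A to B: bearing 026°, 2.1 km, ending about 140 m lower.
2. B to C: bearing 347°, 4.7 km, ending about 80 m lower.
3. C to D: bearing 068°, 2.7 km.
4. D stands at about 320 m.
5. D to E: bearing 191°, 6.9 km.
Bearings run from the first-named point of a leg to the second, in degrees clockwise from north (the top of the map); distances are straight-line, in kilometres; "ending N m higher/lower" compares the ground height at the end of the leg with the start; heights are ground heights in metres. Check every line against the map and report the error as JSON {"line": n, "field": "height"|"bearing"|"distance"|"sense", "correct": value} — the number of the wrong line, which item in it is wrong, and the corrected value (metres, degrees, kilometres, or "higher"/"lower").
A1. {"line": 2, "field": "bearing", "correct": 91}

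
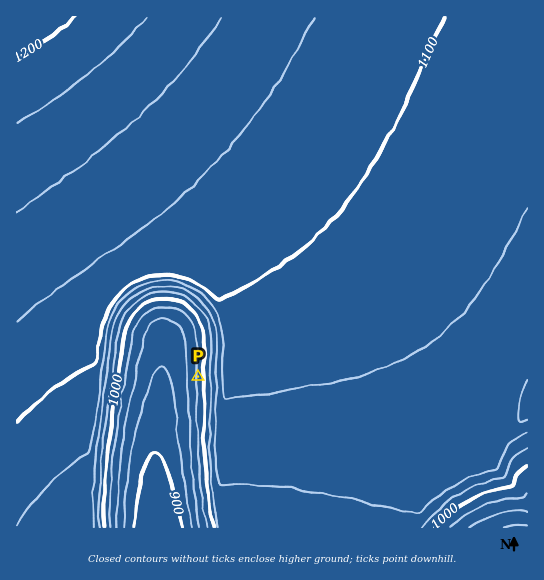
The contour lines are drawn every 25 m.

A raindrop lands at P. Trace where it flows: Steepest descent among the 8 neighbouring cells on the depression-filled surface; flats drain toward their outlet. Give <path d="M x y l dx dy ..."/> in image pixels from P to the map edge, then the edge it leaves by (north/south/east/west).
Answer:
<path d="M198 377l-29 0-7 6 0 10-1 1 0 15-2 1 0 17-1 2 0 24-1 1 0 73"/>
exit: south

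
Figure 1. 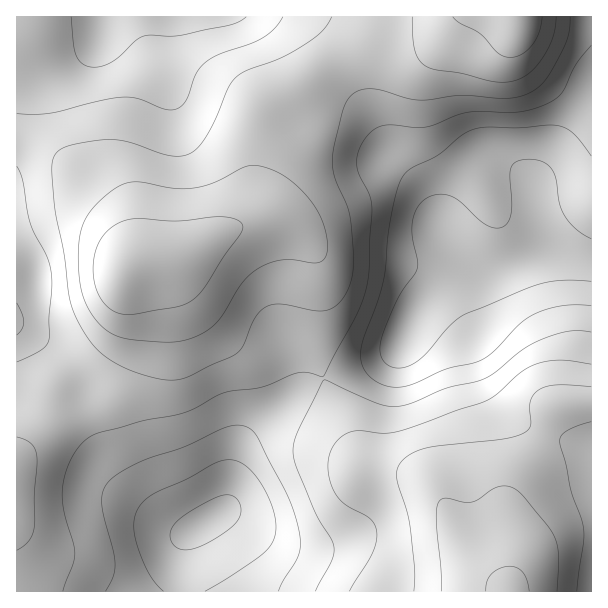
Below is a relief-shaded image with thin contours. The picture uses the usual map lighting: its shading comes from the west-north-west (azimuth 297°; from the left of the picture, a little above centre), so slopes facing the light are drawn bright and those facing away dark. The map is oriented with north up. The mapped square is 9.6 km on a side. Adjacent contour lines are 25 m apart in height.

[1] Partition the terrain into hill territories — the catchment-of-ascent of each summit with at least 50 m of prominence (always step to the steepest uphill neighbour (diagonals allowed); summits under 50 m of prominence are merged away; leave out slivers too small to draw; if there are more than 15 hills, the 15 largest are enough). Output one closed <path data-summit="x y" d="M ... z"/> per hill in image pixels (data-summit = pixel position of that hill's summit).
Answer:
<path data-summit="128 267" d="M297 16l-193 0-2 14-6 14-18 16-36 19-26 2 0 164 9 10 9 18 4 44-2 19-9 8-11 6 1 242 163 0 1-35 3-15 8-12 26-14 8-9 4-12 5-33 13-27 15-14 45-36 12-6 48-15 25-12 10-10 18-36 45-51-24-24-12-28-12-18-30-32-14-31-20-32-23-45-20-21z"/><path data-summit="510 591" d="M591 103l-56 79 0 21 9 49-4 4-33 12-15 0-25-14-46 52-18 36-10 10-25 12-48 15-12 6-45 36-15 14-10 18-6 23-2 19-4 12-8 9-26 14-8 12-3 15 1 35 410-1z"/><path data-summit="518 17" d="M591 16l-293 1 13 7 20 21 23 45 20 32 14 31 34 38 10 15 10 25 31 28 19 9 15 0 23-8 14-8-9-49 0-21 57-80z"/>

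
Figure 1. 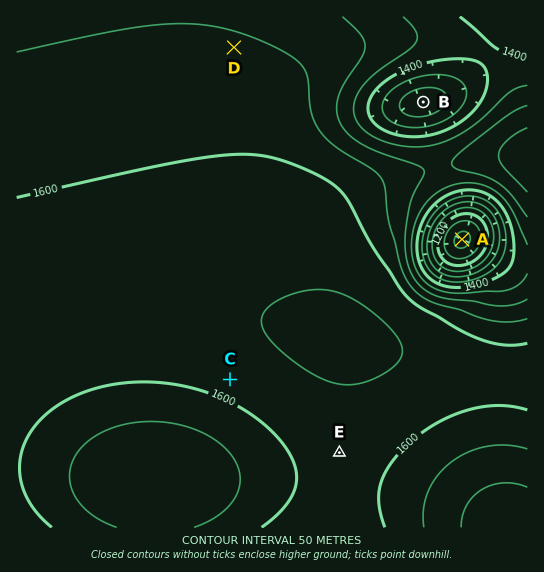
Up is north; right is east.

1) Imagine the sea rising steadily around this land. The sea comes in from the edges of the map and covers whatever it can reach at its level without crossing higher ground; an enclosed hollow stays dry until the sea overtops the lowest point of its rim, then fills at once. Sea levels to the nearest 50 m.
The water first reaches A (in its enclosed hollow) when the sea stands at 1450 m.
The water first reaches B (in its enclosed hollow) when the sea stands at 1400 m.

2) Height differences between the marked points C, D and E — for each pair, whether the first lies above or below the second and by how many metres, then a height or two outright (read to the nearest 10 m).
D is below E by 60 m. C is above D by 60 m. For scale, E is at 1620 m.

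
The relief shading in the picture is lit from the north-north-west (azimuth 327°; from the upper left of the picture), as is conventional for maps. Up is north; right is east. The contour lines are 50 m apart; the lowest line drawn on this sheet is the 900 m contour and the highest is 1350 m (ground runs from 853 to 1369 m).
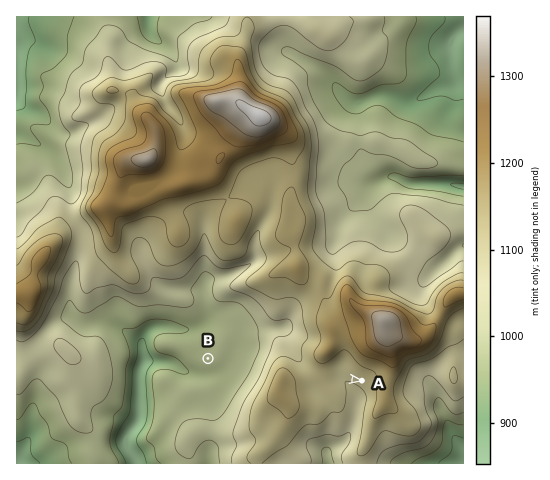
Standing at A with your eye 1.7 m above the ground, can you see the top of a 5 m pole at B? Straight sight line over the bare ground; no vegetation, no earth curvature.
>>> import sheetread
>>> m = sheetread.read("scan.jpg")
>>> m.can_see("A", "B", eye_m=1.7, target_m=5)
False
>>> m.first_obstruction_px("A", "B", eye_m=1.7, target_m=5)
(342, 378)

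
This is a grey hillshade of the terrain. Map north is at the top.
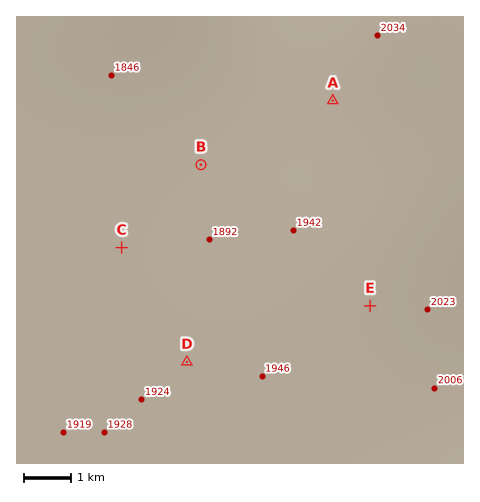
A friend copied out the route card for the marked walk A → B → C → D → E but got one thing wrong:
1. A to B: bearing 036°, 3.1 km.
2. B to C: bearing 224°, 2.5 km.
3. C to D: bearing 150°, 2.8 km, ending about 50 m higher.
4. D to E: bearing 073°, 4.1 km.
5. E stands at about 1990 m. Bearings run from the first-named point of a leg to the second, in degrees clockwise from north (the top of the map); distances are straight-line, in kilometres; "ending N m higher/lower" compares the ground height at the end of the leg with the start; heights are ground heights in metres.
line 1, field bearing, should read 244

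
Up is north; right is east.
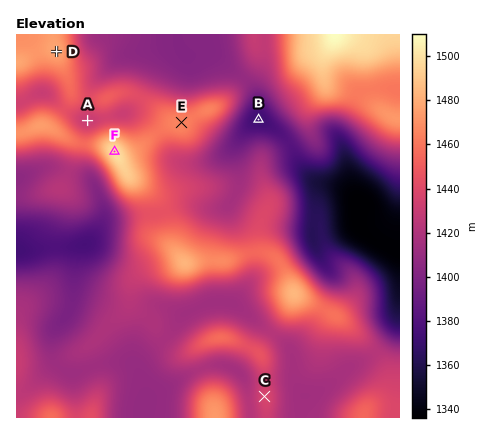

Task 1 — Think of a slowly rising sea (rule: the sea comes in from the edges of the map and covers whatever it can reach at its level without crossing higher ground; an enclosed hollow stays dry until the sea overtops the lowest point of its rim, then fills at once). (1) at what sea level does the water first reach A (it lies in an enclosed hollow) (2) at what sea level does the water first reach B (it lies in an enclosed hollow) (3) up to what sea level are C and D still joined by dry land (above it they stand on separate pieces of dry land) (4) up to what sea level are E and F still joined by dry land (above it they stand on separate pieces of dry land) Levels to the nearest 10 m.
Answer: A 1440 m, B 1380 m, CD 1420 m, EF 1460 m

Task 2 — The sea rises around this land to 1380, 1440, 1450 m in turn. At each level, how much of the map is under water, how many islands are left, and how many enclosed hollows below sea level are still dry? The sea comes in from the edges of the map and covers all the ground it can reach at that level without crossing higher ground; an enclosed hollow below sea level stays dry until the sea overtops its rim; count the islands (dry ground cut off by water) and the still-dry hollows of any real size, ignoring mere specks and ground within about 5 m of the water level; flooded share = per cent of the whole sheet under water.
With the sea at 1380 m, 10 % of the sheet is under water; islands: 0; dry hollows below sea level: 1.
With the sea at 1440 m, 70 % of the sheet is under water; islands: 1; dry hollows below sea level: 1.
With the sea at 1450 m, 80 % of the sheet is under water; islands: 2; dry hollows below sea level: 0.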